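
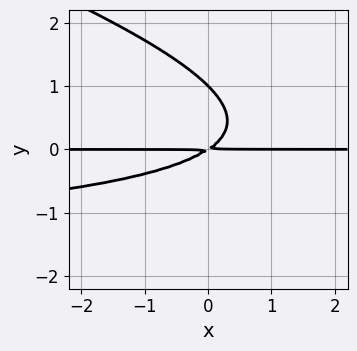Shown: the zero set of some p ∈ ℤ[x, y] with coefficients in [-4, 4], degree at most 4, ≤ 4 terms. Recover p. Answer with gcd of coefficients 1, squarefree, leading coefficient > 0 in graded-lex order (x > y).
x*y^2 + 3*y^3 + 2*x*y - 3*y^2

deg p = 3. No degree-2 curve has this shape.
Checking where it meets the axes: every point of the x-axis in the box is on the curve; one y-axis crossing is at y = 1.
The integer polynomial consistent with all of this is the stated p.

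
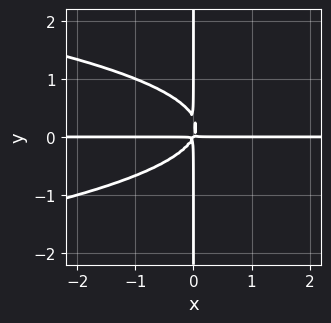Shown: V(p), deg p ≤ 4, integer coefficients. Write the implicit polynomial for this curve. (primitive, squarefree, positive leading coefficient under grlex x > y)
3*x*y^3 + 2*x^2*y - x*y^2

First, deg p = 4.
Next, reading off the gridlines: the visible x-axis segment lies entirely on the curve; every point of the y-axis in the box is on the curve.
Finally, assembling these constraints gives the stated polynomial.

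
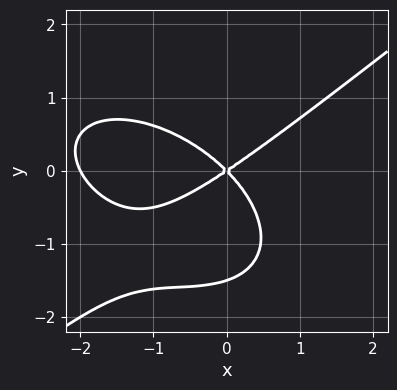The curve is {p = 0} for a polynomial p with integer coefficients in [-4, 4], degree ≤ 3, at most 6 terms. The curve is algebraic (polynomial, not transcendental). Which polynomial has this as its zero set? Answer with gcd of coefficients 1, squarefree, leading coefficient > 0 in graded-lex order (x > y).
x^3 - 2*y^3 + 2*x^2 - x*y - 3*y^2

1. Degree: no degree-2 curve has this shape, so deg p = 3.
2. From the visible intercepts: among the integer gridlines, it crosses the x-axis at x ∈ {-2, 0}; one y-axis crossing is at y = 0.
3. These observations pin down the coefficients.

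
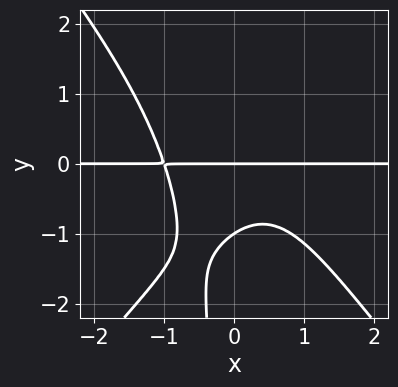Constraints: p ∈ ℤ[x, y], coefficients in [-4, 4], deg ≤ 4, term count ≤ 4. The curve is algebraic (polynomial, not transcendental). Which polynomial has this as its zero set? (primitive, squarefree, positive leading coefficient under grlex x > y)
3*x^3*y - 2*x*y^3 + 3*y^2 + 3*y

(a) deg p = 4. A generic line meets the curve in up to 4 points.
(b) Reading off the gridlines: the visible x-axis segment lies entirely on the curve; among the integer gridlines, it crosses the y-axis at y ∈ {-1, 0}.
(c) These observations pin down the coefficients.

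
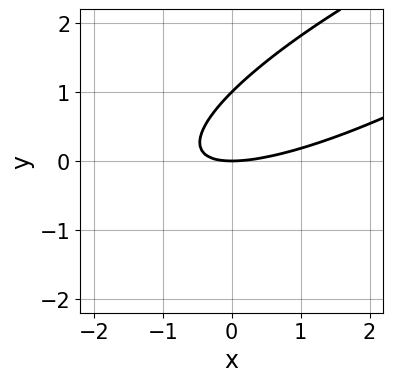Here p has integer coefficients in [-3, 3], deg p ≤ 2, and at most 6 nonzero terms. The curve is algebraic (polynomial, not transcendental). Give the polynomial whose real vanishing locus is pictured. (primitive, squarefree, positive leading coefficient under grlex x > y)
1. Degree: the shape is more complex than any degree-1 curve, so deg p = 2.
2. Reading off the gridlines: it meets the x-axis at x = 0 (among the integer gridlines); the y-axis gridline crossings are at y ∈ {0, 1}.
3. The integer polynomial consistent with all of this is the stated p.

x^2 - 3*x*y + 3*y^2 - 3*y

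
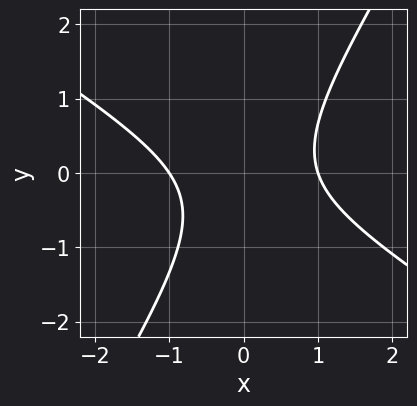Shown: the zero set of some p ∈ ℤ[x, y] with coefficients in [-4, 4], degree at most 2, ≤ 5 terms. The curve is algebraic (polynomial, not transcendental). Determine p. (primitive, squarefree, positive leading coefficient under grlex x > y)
3*x^2 + 3*x*y - 3*y^2 - y - 3

First, deg p = 2.
Then, from the visible intercepts: the curve avoids every integer y-axis point in the box; the x-axis gridline crossings are at x ∈ {-1, 1}.
Finally, these observations pin down the coefficients.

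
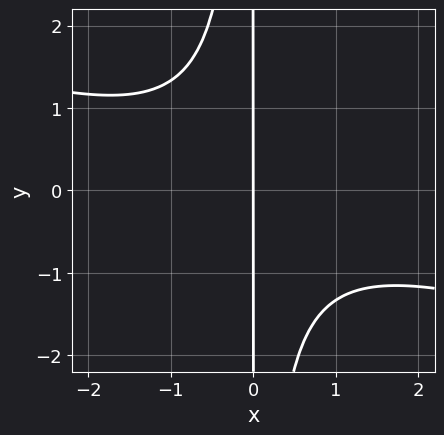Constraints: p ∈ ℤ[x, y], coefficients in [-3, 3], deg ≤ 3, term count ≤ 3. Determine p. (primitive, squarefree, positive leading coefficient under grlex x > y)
x^3 + 3*x^2*y + 3*x

Degree: no degree-2 curve has this shape, so deg p = 3.
From the visible intercepts: the visible y-axis segment lies entirely on the curve; one x-axis crossing is at x = 0.
Assembling these constraints gives the stated polynomial.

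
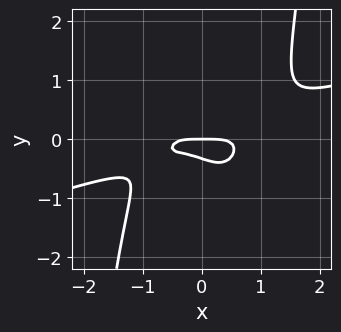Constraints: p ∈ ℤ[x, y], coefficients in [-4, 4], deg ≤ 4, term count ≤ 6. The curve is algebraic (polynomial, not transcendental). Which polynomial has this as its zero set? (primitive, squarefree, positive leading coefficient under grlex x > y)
The degree is 4 — no degree-3 curve has this shape.
Observable constraints: one x-axis crossing is at x = 0; it meets the y-axis at y = 0 (among the integer gridlines).
Together with the visible shape, these determine p as stated.

x^4 - 3*x^3*y + x*y + 3*y^2 + y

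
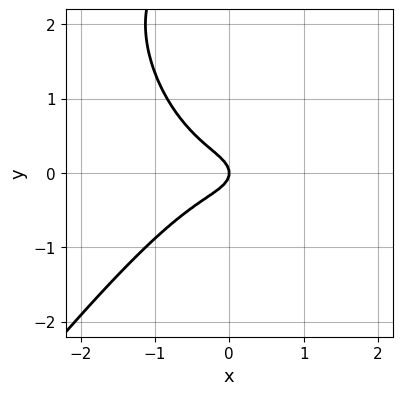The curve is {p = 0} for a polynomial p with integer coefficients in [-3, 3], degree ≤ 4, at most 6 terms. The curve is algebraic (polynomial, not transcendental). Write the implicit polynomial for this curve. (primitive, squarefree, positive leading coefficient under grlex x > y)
2*x^3 - y^3 + 3*y^2 + x

1. The degree is 3 — no degree-2 curve has this shape.
2. From the visible intercepts: it crosses the x-axis at the gridline x = 0; one y-axis crossing is at y = 0.
3. Matching integer coefficients to the picture gives p.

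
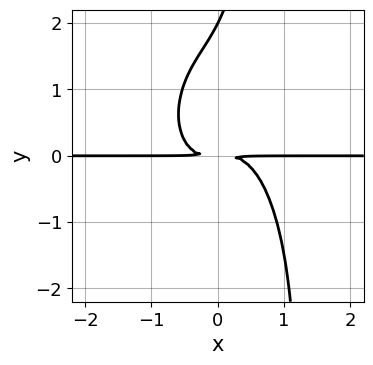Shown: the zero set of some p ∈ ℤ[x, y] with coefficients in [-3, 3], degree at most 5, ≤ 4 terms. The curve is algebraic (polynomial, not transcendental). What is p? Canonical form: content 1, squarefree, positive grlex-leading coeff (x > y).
3*x^3*y + x*y^3 - y^3 + 2*y^2

(a) Degree: the shape is more complex than any degree-3 curve, so deg p = 4.
(b) Checking where it meets the axes: it meets the y-axis at y = 2 (among the integer gridlines); every point of the x-axis in the box is on the curve.
(c) Putting this together gives p.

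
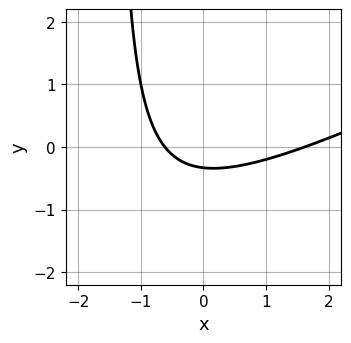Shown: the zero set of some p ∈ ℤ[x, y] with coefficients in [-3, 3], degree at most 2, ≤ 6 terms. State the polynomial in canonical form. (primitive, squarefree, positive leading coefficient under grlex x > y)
(a) The degree is 2 — no degree-1 curve has this shape.
(b) The integer polynomial consistent with all of this is the stated p.

x^2 - 2*x*y - x - 3*y - 1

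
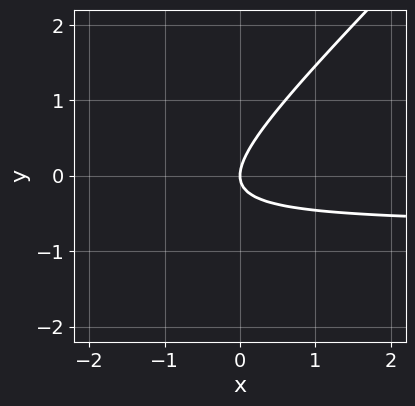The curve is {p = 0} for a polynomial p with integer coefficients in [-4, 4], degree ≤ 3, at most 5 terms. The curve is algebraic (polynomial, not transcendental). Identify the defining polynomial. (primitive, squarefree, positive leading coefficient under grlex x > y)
3*x*y - 3*y^2 + 2*x

(a) deg p = 2.
(b) From the visible intercepts: it meets the y-axis at y = 0 (among the integer gridlines); it crosses the x-axis at the gridline x = 0.
(c) Solving for integer coefficients yields p as stated.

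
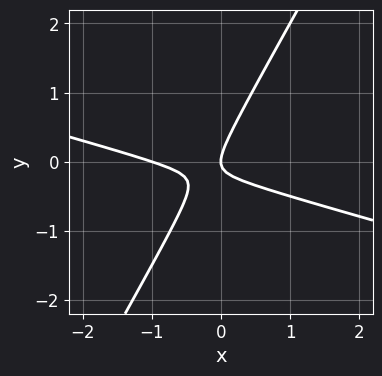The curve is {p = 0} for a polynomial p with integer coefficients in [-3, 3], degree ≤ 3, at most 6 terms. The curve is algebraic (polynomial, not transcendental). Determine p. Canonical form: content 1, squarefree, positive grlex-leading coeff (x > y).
x^2 + 3*x*y - 2*y^2 + x

First, degree: a generic line meets the curve in up to 2 points, so deg p = 2.
Next, checking where it meets the axes: the x-axis gridline crossings are at x ∈ {-1, 0}; it meets the y-axis at y = 0 (among the integer gridlines).
Finally, assembling these constraints gives the stated polynomial.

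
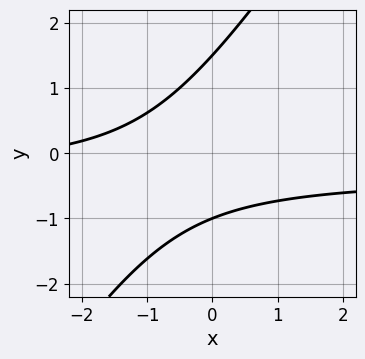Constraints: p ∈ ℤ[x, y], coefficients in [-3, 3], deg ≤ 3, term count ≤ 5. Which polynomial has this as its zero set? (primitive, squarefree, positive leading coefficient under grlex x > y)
1. Degree: the shape is more complex than any degree-1 curve, so deg p = 2.
2. From the axis intercepts and sections: the curve avoids every integer x-axis point in the box; it meets the y-axis at y = -1 (among the integer gridlines).
3. Together with the visible shape, these determine p as stated.

3*x*y - 2*y^2 + x + y + 3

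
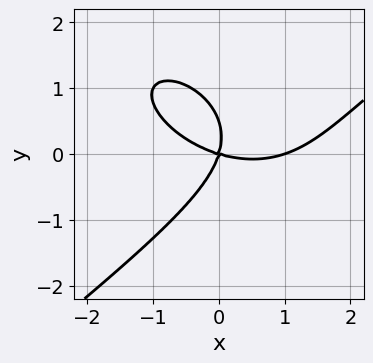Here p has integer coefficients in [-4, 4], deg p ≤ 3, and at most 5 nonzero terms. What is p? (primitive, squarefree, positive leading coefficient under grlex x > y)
x^3 - 2*y^3 - x^2 - 3*x*y + y^2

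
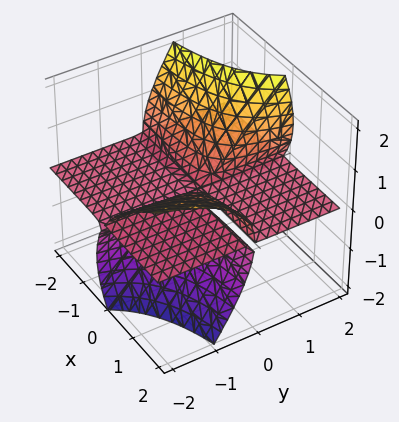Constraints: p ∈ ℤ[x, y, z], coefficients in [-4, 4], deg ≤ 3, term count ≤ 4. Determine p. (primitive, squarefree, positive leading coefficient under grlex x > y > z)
3*x*y*z - 2*y*z^2 + 2*z^3

First, the picture has 2 separate pieces. They look like related sheets of one shape, so recover p as a whole.
Next, degree: no degree-2 surface has this shape, so deg p = 3.
Next, from the axis intercepts and sections: one z-axis crossing is at z = 0; the visible x-axis segment lies entirely on the surface; the visible y-axis segment lies entirely on the surface.
Finally, the integer polynomial consistent with all of this is the stated p.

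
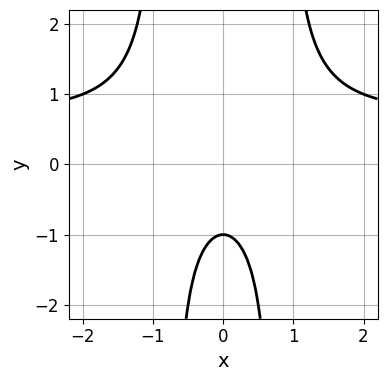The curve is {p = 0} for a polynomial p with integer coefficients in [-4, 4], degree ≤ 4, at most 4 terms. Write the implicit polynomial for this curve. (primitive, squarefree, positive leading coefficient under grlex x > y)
3*x^2*y - 2*x^2 - 2*y - 2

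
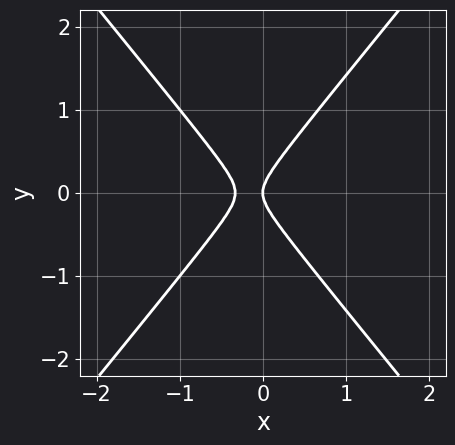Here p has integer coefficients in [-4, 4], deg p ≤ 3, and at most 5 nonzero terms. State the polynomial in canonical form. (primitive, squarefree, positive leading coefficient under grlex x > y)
3*x^2 - 2*y^2 + x

First, the degree is 2 — the shape is more complex than any degree-1 curve.
Next, symmetries: mirror symmetry y ↦ −y ⇒ only even powers of y.
Then, from the axis intercepts and sections: it meets the x-axis at x = 0 (among the integer gridlines); it meets the y-axis at y = 0 (among the integer gridlines).
Finally, together with the visible shape, these determine p as stated.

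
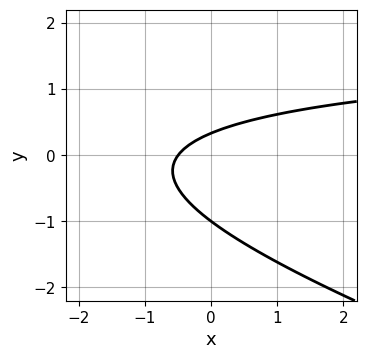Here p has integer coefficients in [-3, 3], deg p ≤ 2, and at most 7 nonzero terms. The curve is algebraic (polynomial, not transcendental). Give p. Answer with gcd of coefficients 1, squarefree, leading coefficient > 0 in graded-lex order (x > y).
x*y + 3*y^2 - 2*x + 2*y - 1

1. The degree is 2 — no degree-1 curve has this shape.
2. Observable constraints: one y-axis crossing is at y = -1.
3. These observations pin down the coefficients.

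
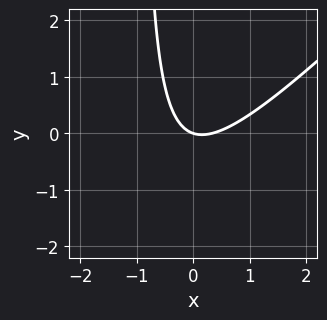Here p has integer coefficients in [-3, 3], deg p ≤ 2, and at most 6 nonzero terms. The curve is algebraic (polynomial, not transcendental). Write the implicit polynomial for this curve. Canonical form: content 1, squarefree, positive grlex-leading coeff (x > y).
deg p = 2. The shape is more complex than any degree-1 curve.
From the axis intercepts and sections: one x-axis crossing is at x = 0; one y-axis crossing is at y = 0.
These observations pin down the coefficients.

3*x^2 - 3*x*y - x - 3*y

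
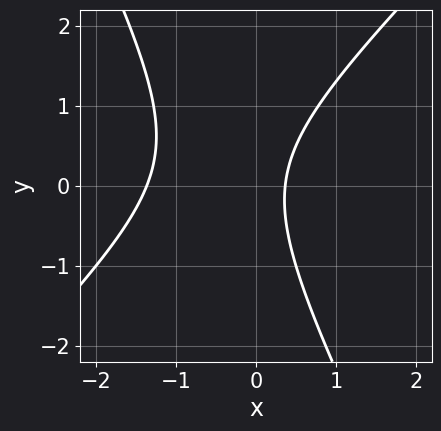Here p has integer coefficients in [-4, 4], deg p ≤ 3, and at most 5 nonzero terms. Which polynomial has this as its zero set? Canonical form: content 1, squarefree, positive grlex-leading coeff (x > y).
deg p = 2.
From the visible intercepts: the curve avoids every integer y-axis point in the box.
These observations pin down the coefficients.

2*x^2 - x*y - y^2 + 2*x - 1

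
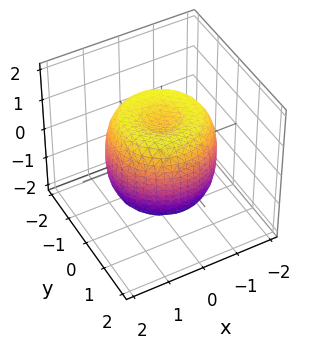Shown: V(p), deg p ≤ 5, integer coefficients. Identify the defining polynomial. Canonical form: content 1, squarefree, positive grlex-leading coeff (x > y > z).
2*x^4 + 4*x^2*y^2 + 2*y^4 - 3*x^2 - 3*y^2 + 2*z^2 - 2

1. The degree is 4 — the shape is more complex than any degree-3 surface.
2. Symmetry: every cross-section ⟂ z is a circle, so x, y appear only via x² + y².
3. Observable constraints: a circular section at z = 0 has radius between 1 and 2; the z-axis gridline crossings are at z ∈ {-1, 1}.
4. Fitting integer coefficients to these (and the overall shape) gives p.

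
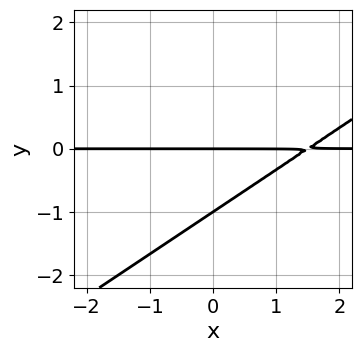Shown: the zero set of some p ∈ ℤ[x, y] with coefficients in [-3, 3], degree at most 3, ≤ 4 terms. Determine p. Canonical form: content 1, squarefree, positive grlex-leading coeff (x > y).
1. deg p = 2. The shape is more complex than any degree-1 curve.
2. Observable constraints: among the integer gridlines, it crosses the y-axis at y ∈ {-1, 0}; the visible x-axis segment lies entirely on the curve.
3. Matching integer coefficients to the picture gives p.

2*x*y - 3*y^2 - 3*y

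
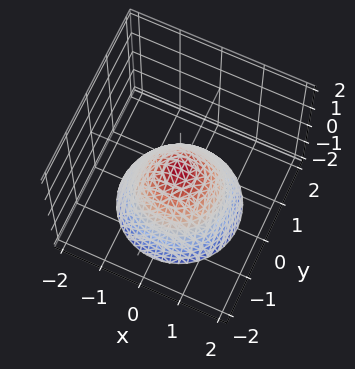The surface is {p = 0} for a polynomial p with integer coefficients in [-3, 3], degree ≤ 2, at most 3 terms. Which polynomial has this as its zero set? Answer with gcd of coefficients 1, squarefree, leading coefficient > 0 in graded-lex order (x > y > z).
(a) deg p = 2. A paraboloid; a quadric.
(b) By symmetry, the z-axis is an axis of rotation, so x and y enter only as x² + y².
(c) Reading off the gridlines: it crosses the z-axis at the gridline z = 0; it meets the y-axis at y = 0 (among the integer gridlines); one x-axis crossing is at x = 0; a circular section at z = -2 has radius between 1 and 2.
(d) Putting this together gives p.

x^2 + y^2 + z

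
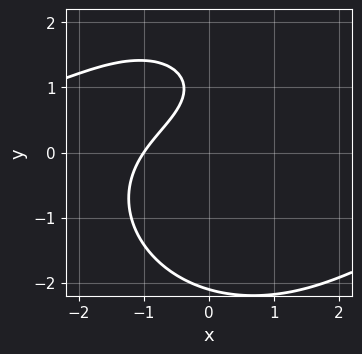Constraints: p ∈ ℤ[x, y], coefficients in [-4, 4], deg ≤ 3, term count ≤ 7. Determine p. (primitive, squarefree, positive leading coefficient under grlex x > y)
x^2*y + y^3 + 3*x - 3*y + 3

(a) The degree is 3 — a generic line meets the curve in up to 3 points.
(b) Against the integer gridlines: it crosses the x-axis at the gridline x = -1; the curve avoids every integer y-axis point in the box.
(c) Fitting integer coefficients to these (and the overall shape) gives p.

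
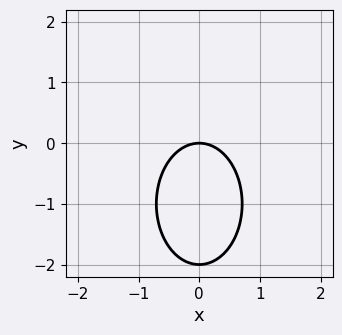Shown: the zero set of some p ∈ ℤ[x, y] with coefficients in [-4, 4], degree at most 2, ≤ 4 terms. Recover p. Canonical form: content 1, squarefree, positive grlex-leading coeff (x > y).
2*x^2 + y^2 + 2*y

1. deg p = 2. No degree-1 curve has this shape.
2. Symmetries: it's symmetric under x → −x, forcing even powers of x.
3. From the axis intercepts and sections: among the integer gridlines, it crosses the y-axis at y ∈ {-2, 0}; it crosses the x-axis at the gridline x = 0.
4. Assembling these constraints gives the stated polynomial.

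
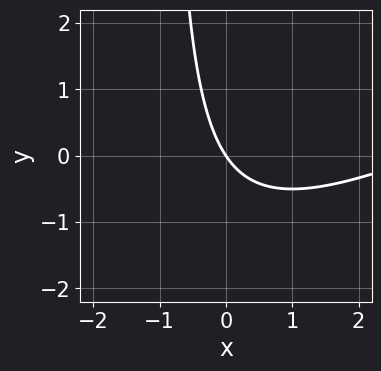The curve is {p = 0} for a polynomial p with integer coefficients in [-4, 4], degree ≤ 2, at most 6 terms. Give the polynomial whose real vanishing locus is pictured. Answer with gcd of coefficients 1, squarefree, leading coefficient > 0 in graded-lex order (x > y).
x^2 - 2*x*y - 3*x - 2*y

deg p = 2. No degree-1 curve has this shape.
Against the integer gridlines: one y-axis crossing is at y = 0; one x-axis crossing is at x = 0.
Putting this together gives p.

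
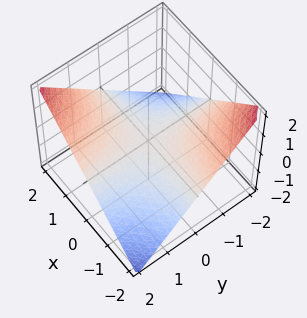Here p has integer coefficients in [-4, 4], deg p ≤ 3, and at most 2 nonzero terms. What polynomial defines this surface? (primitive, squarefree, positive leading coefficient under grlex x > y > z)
First, degree: a hyperbolic paraboloid; a quadric, so deg p = 2.
Then, from the visible intercepts: every point of the x-axis in the box is on the surface; the visible y-axis segment lies entirely on the surface; it crosses the z-axis at the gridline z = 0.
Finally, assembling these constraints gives the stated polynomial.

x*y - 2*z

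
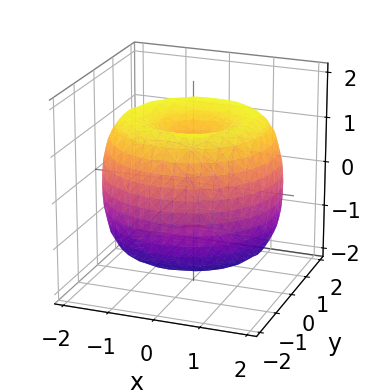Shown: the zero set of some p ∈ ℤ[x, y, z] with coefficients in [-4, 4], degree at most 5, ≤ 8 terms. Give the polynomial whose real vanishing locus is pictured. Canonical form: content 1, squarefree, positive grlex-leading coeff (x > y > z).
The degree is 4 — no degree-3 surface has this shape.
Symmetries: rotational symmetry about the z-axis ⇒ p depends on x, y only through x² + y².
From the visible intercepts: a circular section at z = 1 has radius between 1 and 2; among the integer gridlines, it crosses the z-axis at z ∈ {-1, 1}.
Solving for integer coefficients yields p as stated.

x^4 + 2*x^2*y^2 + y^4 - 3*x^2 - 3*y^2 + 2*z^2 - 2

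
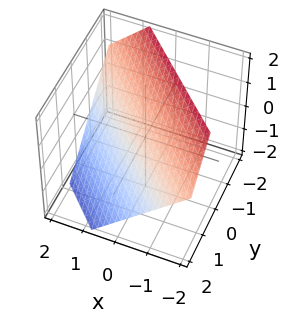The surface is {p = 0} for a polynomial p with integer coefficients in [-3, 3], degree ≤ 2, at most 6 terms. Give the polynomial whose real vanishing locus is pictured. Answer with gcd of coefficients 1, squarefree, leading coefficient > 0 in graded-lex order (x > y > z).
3*x + 3*y + 3*z - 2

First, deg p = 1.
Finally, the integer polynomial consistent with all of this is the stated p.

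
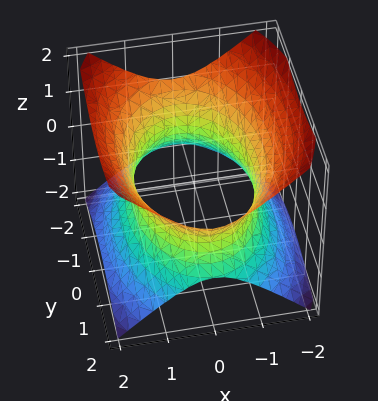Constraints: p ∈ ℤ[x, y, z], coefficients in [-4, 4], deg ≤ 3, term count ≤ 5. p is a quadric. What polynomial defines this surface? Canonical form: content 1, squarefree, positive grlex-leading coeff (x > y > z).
2*x^2 + y^2 - 2*z^2 - 3

(a) Degree: an hourglass — one-sheet hyperboloid; a quadric, so deg p = 2.
(b) Symmetries: the y ↦ −y reflection is a symmetry, so y appears only in even powers; mirror symmetry x ↦ −x ⇒ only even powers of x; mirror symmetry z ↦ −z ⇒ only even powers of z.
(c) From the visible intercepts: it misses every integer gridline on the z-axis.
(d) Matching integer coefficients to the picture gives p.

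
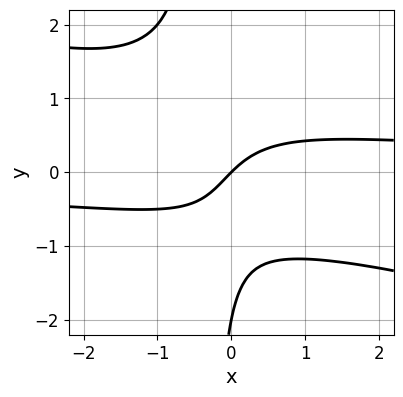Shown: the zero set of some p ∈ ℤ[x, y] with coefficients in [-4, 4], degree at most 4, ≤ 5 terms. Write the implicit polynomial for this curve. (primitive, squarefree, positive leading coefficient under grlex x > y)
1. deg p = 3. A generic line meets the curve in up to 3 points.
2. Checking where it meets the axes: the y-axis gridline crossings are at y ∈ {-2, 0}; it crosses the x-axis at the gridline x = 0.
3. Assembling these constraints gives the stated polynomial.

x^2*y + 3*x*y^2 + y^2 - 2*x + 2*y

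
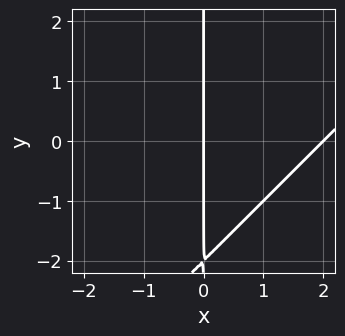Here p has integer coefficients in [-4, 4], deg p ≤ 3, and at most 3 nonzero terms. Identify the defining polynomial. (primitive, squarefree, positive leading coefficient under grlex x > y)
x^2 - x*y - 2*x

Degree: a generic line meets the curve in up to 2 points, so deg p = 2.
Reading off the gridlines: among the integer gridlines, it crosses the x-axis at x ∈ {0, 2}; every point of the y-axis in the box is on the curve.
Solving for integer coefficients yields p as stated.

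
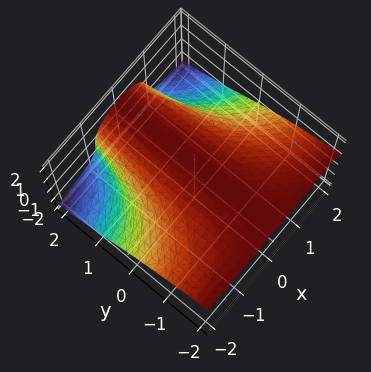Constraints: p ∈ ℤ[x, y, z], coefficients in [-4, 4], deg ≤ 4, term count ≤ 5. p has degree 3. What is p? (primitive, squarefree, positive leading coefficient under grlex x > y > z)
2*x^2*y + 3*x^2*z + 2*z^3 - 2*z - 3

(a) Degree: the shape is more complex than any degree-2 surface, so deg p = 3.
(b) From the axis intercepts and sections: the surface avoids every integer x-axis point in the box; no y-intercept at any integer in the box.
(c) Assembling these constraints gives the stated polynomial.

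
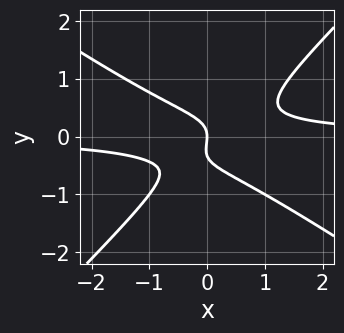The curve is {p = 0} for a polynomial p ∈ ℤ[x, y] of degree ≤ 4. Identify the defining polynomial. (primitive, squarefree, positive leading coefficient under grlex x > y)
1. The degree is 3 — no degree-2 curve has this shape.
2. From the visible intercepts: one x-axis crossing is at x = 0; it crosses the y-axis at the gridline y = 0.
3. These observations pin down the coefficients.

2*x^2*y + x*y^2 - 3*y^3 - y^2 - x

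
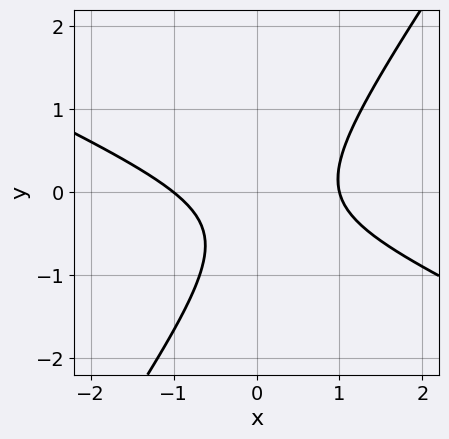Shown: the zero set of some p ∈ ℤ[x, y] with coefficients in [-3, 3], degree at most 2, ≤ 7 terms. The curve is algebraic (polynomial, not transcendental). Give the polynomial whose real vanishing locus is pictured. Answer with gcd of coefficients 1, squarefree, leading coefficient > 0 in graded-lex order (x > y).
First, deg p = 2. The shape is more complex than any degree-1 curve.
Then, reading off the gridlines: no y-intercept at any integer in the box; the x-axis gridline crossings are at x ∈ {-1, 1}.
Finally, together with the visible shape, these determine p as stated.

2*x^2 + 3*x*y - 3*y^2 - 2*y - 2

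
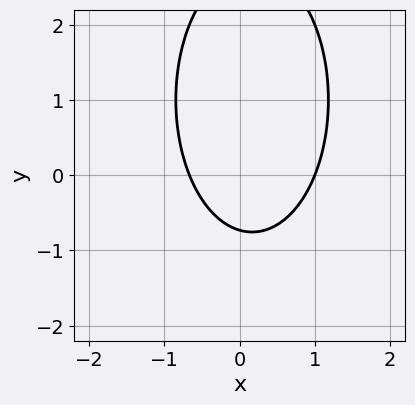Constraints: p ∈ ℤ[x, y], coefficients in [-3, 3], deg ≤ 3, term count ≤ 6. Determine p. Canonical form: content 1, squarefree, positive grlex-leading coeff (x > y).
3*x^2 + y^2 - x - 2*y - 2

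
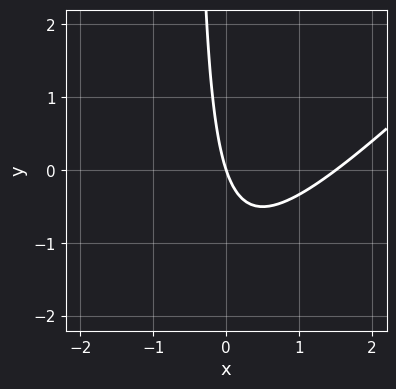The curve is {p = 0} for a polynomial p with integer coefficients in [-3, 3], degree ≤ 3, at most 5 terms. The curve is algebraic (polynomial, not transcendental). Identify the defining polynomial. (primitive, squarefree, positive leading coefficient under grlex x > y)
(a) Degree: the shape is more complex than any degree-1 curve, so deg p = 2.
(b) Checking where it meets the axes: it meets the x-axis at x = 0 (among the integer gridlines); it meets the y-axis at y = 0 (among the integer gridlines).
(c) These observations pin down the coefficients.

2*x^2 - 2*x*y - 3*x - y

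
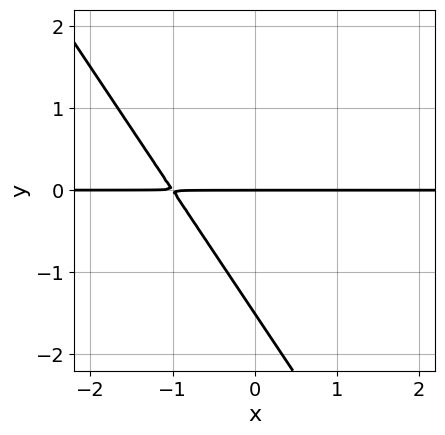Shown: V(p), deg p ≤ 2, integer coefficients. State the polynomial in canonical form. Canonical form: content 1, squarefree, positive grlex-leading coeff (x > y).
3*x*y + 2*y^2 + 3*y

(a) The degree is 2 — no degree-1 curve has this shape.
(b) Reading off the gridlines: one y-axis crossing is at y = 0; every point of the x-axis in the box is on the curve.
(c) Matching integer coefficients to the picture gives p.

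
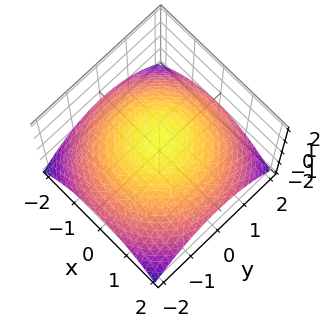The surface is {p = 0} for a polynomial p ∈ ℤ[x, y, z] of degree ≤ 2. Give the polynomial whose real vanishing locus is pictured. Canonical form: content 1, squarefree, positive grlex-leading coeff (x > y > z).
(a) The degree is 2 — no degree-1 surface has this shape.
(b) By symmetry, every cross-section ⟂ z is a circle, so x, y appear only via x² + y².
(c) Checking where it meets the axes: a circular section at z = 0 has radius between 1 and 2; one z-axis crossing is at z = 1.
(d) Assembling these constraints gives the stated polynomial.

x^2 + y^2 + 3*z - 3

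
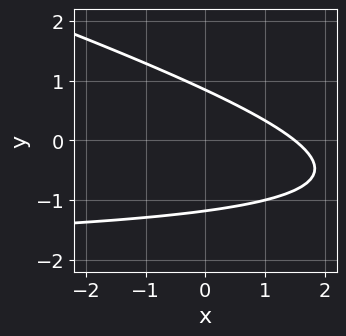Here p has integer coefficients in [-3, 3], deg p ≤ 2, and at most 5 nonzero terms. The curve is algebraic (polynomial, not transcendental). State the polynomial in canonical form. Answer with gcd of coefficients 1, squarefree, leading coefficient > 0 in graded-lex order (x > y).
x*y + 3*y^2 + 2*x + y - 3

The degree is 2 — the shape is more complex than any degree-1 curve.
The integer polynomial consistent with all of this is the stated p.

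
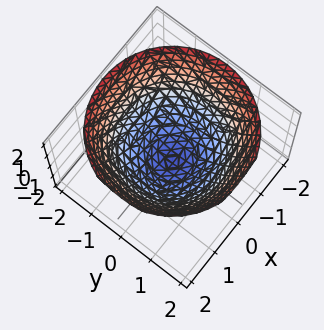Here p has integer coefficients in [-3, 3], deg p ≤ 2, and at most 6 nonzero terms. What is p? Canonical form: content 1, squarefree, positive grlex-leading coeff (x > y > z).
First, deg p = 2. The shape is more complex than any degree-1 surface.
Then, symmetry: every cross-section ⟂ z is a circle, so x, y appear only via x² + y².
Then, checking where it meets the axes: a circular section at z = 0 has radius between 1 and 2; one z-axis crossing is at z = -1.
Finally, solving for integer coefficients yields p as stated.

2*x^2 + 2*y^2 - 3*z - 3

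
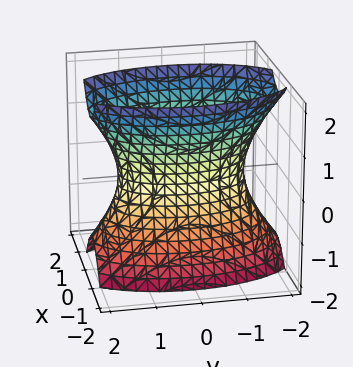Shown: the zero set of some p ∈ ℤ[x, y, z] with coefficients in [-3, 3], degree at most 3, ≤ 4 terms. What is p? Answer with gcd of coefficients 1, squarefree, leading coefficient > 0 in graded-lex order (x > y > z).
3*x^2 + y^2 - z^2 - 2

First, degree: one connected sheet with a waist; a quadric, so deg p = 2.
Then, symmetries: the x ↦ −x reflection is a symmetry, so x appears only in even powers; the z ↦ −z reflection is a symmetry, so z appears only in even powers; it's symmetric under y → −y, forcing even powers of y.
Then, from the axis intercepts and sections: the surface avoids every integer z-axis point in the box.
Finally, matching integer coefficients to the picture gives p.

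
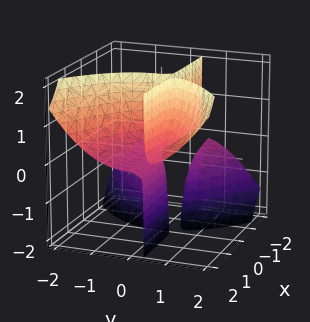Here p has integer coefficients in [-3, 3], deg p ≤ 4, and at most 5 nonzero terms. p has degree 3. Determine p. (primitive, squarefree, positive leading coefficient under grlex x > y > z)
First, the picture has 3 separate pieces.
Next, deg p = 3.
Then, from the axis intercepts and sections: it crosses the y-axis at the gridline y = 0; the visible z-axis segment lies entirely on the surface; the visible x-axis segment lies entirely on the surface.
Finally, the integer polynomial consistent with all of this is the stated p.

3*x*y*z - 2*y^3 - x*z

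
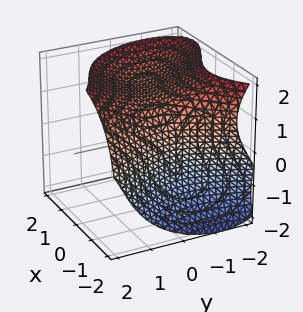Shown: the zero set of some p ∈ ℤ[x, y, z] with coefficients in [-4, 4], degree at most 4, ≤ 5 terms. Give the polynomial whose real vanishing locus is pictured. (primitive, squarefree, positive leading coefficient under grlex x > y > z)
x^3 + x*y*z - z^3 + 2*y^2 + 3

(a) Degree: a generic line meets the surface in up to 3 points, so deg p = 3.
(b) Reading off the gridlines: no y-intercept at any integer in the box.
(c) Assembling these constraints gives the stated polynomial.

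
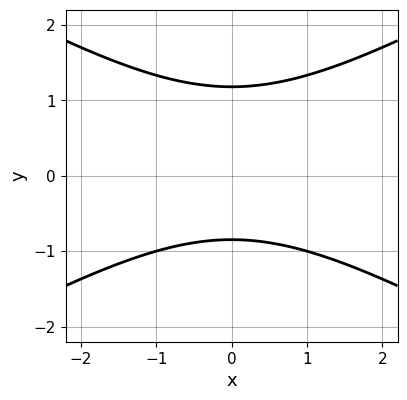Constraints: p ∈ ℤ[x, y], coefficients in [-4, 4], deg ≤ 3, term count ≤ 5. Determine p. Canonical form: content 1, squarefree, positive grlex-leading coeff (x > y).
x^2 - 3*y^2 + y + 3

(a) The degree is 2 — no degree-1 curve has this shape.
(b) Symmetries: it's symmetric under x → −x, forcing even powers of x.
(c) Observable constraints: it misses every integer gridline on the x-axis.
(d) Assembling these constraints gives the stated polynomial.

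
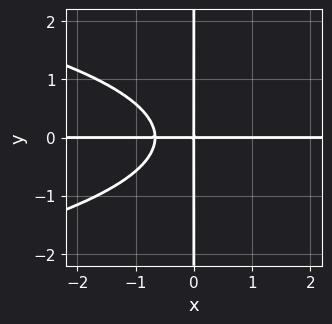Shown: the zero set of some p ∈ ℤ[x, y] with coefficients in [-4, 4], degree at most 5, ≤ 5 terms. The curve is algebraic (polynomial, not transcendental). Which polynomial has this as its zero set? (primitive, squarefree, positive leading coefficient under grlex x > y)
3*x*y^3 + 3*x^2*y + 2*x*y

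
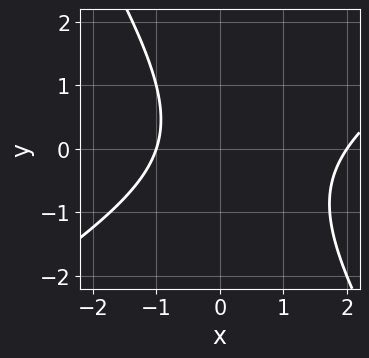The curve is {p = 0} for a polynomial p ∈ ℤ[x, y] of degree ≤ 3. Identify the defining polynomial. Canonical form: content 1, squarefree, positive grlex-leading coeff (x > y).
1. Degree: a generic line meets the curve in up to 2 points, so deg p = 2.
2. Against the integer gridlines: the x-axis gridline crossings are at x ∈ {-1, 2}; no y-intercept at any integer in the box.
3. Solving for integer coefficients yields p as stated.

x^2 - x*y - y^2 - x - 2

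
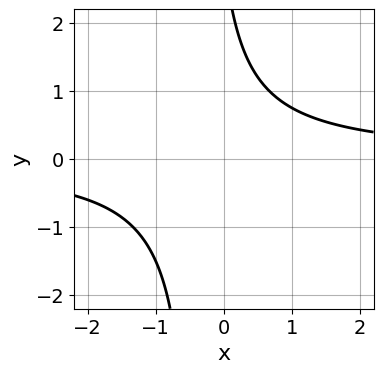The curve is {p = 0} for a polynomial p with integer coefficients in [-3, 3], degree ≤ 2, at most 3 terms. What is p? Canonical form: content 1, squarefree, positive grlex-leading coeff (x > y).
(a) Degree: a generic line meets the curve in up to 2 points, so deg p = 2.
(b) Observable constraints: it misses every integer gridline on the x-axis; the curve avoids every integer y-axis point in the box.
(c) Together with the visible shape, these determine p as stated.

3*x*y + y - 3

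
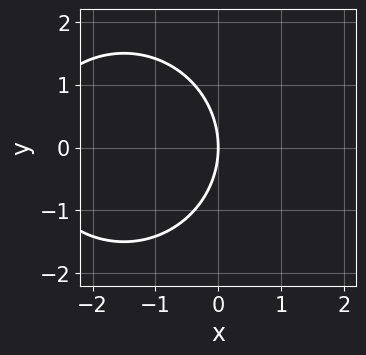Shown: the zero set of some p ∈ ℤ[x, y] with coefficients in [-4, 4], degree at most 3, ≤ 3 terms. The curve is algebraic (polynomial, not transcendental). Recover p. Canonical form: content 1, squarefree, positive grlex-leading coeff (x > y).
x^2 + y^2 + 3*x

(a) The degree is 2 — the shape is more complex than any degree-1 curve.
(b) Symmetries: mirror symmetry y ↦ −y ⇒ only even powers of y.
(c) Observable constraints: it meets the x-axis at x = 0 (among the integer gridlines); it crosses the y-axis at the gridline y = 0.
(d) Putting this together gives p.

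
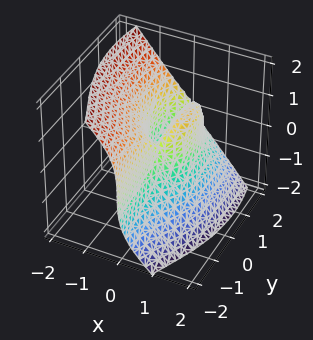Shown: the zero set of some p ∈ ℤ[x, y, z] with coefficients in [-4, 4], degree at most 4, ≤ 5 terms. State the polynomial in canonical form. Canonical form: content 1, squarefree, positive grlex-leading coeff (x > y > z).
2*x^3 + x*y^2 + z^3 - 2*x*y

(a) The degree is 3 — a generic line meets the surface in up to 3 points.
(b) Checking where it meets the axes: one x-axis crossing is at x = 0; one z-axis crossing is at z = 0; the visible y-axis segment lies entirely on the surface.
(c) Putting this together gives p.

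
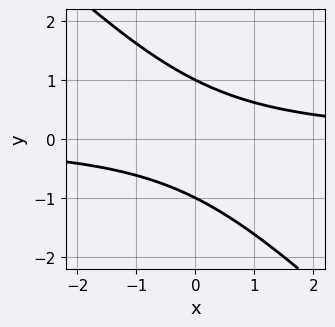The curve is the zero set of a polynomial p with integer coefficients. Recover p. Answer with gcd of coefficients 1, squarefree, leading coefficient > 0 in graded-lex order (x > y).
x*y + y^2 - 1

The degree is 2 — the shape is more complex than any degree-1 curve.
Against the integer gridlines: the curve avoids every integer x-axis point in the box; the y-axis gridline crossings are at y ∈ {-1, 1}.
The integer polynomial consistent with all of this is the stated p.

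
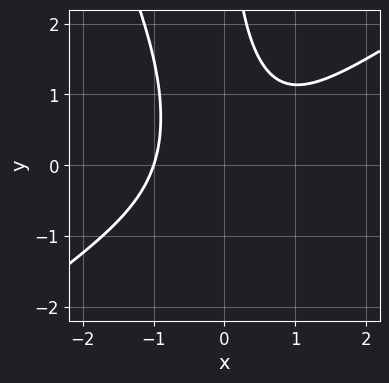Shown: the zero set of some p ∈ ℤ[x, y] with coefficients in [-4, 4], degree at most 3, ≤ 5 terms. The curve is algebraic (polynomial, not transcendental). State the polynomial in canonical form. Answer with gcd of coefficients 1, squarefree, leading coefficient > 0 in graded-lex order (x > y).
3*x^3 - 3*x^2*y - 2*x*y^2 + 3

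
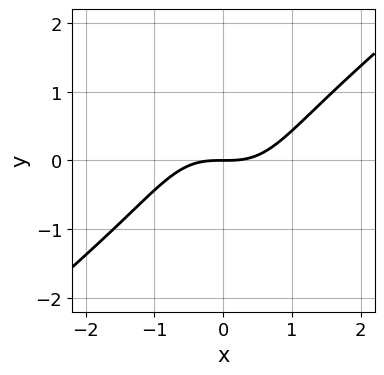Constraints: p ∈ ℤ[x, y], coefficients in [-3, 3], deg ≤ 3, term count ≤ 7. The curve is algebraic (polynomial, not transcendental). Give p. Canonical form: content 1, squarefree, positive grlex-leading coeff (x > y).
2*x^3 - x^2*y - x*y^2 - y^3 - 3*y

(a) The degree is 3 — a generic line meets the curve in up to 3 points.
(b) Checking where it meets the axes: it crosses the y-axis at the gridline y = 0; it meets the x-axis at x = 0 (among the integer gridlines).
(c) Solving for integer coefficients yields p as stated.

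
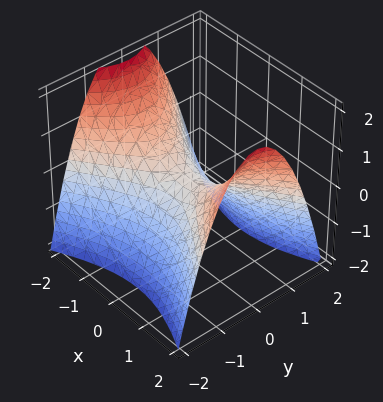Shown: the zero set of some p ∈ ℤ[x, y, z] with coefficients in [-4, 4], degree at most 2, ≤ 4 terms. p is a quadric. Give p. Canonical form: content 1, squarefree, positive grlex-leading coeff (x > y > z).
(a) deg p = 2.
(b) Symmetries: mirror symmetry y ↦ −y ⇒ only even powers of y; the x ↦ −x reflection is a symmetry, so x appears only in even powers.
(c) Reading off the gridlines: it meets the y-axis at y = 0 (among the integer gridlines); one x-axis crossing is at x = 0.
(d) These observations pin down the coefficients.

x^2 - 2*y^2 - 2*z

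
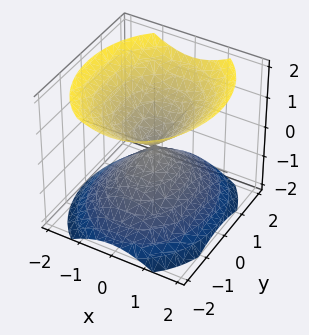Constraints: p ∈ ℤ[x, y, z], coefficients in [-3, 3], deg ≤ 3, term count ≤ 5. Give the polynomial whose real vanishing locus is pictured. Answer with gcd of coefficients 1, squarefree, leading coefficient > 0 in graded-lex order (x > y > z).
1. There are 2 components. They look like related sheets of one shape, so recover p as a whole.
2. Degree: two nappes meeting at a single point; a quadric, so deg p = 2.
3. Symmetries: it's symmetric under z → −z, forcing even powers of z; the y ↦ −y reflection is a symmetry, so y appears only in even powers; the x ↦ −x reflection is a symmetry, so x appears only in even powers.
4. Observable constraints: it meets the x-axis at x = 0 (among the integer gridlines); it crosses the y-axis at the gridline y = 0; it meets the z-axis at z = 0 (among the integer gridlines).
5. Fitting integer coefficients to these (and the overall shape) gives p.

3*x^2 + 2*y^2 - 3*z^2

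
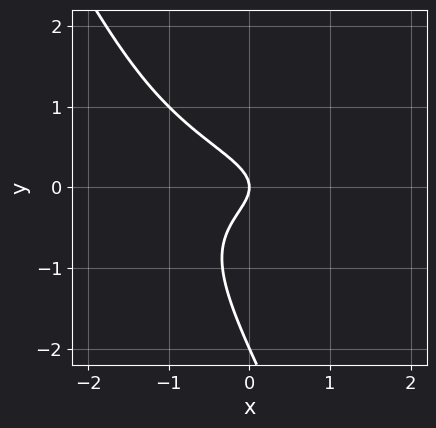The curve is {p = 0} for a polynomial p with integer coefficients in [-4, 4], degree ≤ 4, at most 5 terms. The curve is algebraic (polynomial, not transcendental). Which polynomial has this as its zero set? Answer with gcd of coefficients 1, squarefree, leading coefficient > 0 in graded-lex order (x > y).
First, degree: no degree-2 curve has this shape, so deg p = 3.
Then, from the visible intercepts: one x-axis crossing is at x = 0; the y-axis gridline crossings are at y ∈ {-2, 0}.
Finally, assembling these constraints gives the stated polynomial.

2*x*y^2 + y^3 + 2*y^2 + x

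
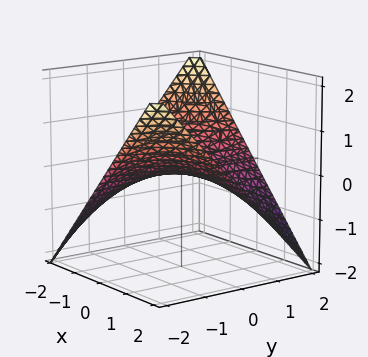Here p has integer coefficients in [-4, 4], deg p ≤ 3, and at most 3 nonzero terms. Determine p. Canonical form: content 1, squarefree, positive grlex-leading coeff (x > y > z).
x*y + 2*z

Degree: a hyperbolic paraboloid; a quadric, so deg p = 2.
Checking where it meets the axes: the visible x-axis segment lies entirely on the surface; the visible y-axis segment lies entirely on the surface; it meets the z-axis at z = 0 (among the integer gridlines).
Together with the visible shape, these determine p as stated.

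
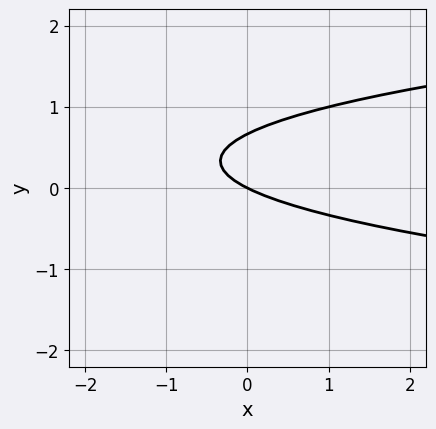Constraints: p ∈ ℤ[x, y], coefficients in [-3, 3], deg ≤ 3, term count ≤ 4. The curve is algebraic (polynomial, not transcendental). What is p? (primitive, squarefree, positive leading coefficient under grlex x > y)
1. Degree: the shape is more complex than any degree-1 curve, so deg p = 2.
2. From the visible intercepts: it meets the y-axis at y = 0 (among the integer gridlines); it meets the x-axis at x = 0 (among the integer gridlines).
3. Matching integer coefficients to the picture gives p.

3*y^2 - x - 2*y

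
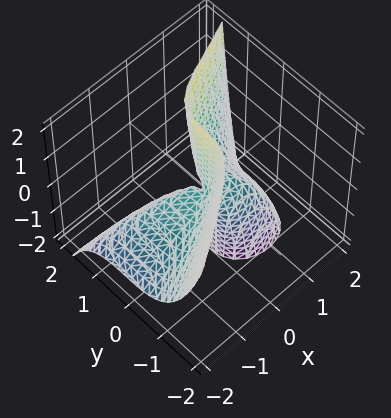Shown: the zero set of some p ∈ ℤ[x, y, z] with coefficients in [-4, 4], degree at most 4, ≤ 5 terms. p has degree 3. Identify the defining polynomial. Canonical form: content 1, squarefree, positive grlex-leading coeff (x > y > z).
x^3 - x^2*z - 3*y^3 + 3*x*z

First, deg p = 3.
Then, from the axis intercepts and sections: it crosses the y-axis at the gridline y = 0; it meets the x-axis at x = 0 (among the integer gridlines); the visible z-axis segment lies entirely on the surface.
Finally, together with the visible shape, these determine p as stated.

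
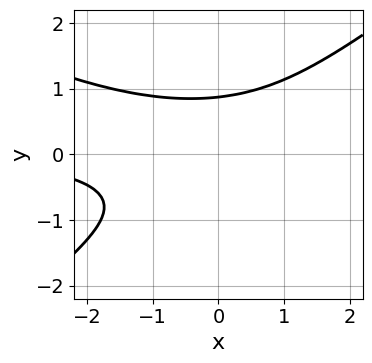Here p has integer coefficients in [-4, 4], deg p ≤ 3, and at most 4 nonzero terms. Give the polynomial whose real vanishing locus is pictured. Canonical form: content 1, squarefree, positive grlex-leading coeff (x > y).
(a) The degree is 3 — a generic line meets the curve in up to 3 points.
(b) Reading off the gridlines: no x-intercept at any integer in the box.
(c) Putting this together gives p.

x^2*y + x*y^2 - 3*y^3 + 2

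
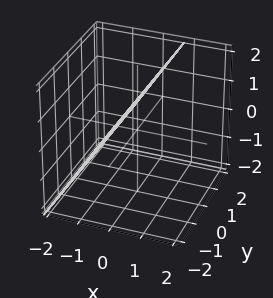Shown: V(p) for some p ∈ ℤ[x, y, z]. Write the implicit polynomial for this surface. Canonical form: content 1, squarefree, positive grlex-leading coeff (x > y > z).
3*x - 2*z + 2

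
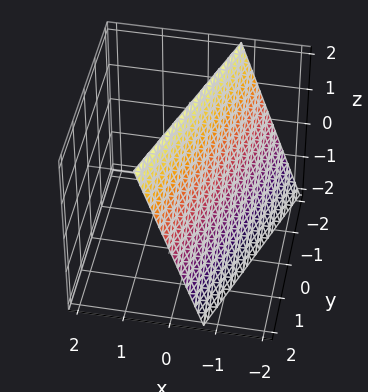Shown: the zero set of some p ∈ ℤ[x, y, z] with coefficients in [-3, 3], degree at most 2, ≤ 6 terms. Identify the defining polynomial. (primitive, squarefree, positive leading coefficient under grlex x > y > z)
(a) Degree: every cross-section is a straight line — this is a plane, so deg p = 1.
(b) Against the integer gridlines: it crosses the y-axis at the gridline y = 2; one z-axis crossing is at z = 2.
(c) The integer polynomial consistent with all of this is the stated p.

3*x - y - z + 2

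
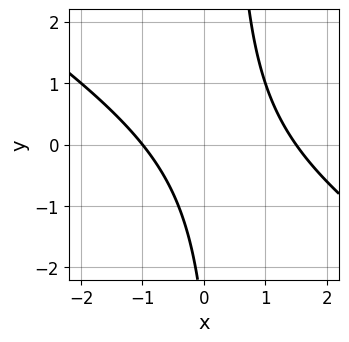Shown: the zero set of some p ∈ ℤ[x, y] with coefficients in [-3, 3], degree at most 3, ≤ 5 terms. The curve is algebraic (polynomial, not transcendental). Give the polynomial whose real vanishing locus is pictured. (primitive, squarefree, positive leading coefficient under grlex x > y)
1. The degree is 2 — the shape is more complex than any degree-1 curve.
2. From the axis intercepts and sections: no y-intercept at any integer in the box; it meets the x-axis at x = -1 (among the integer gridlines).
3. Assembling these constraints gives the stated polynomial.

2*x^2 + 3*x*y - x - y - 3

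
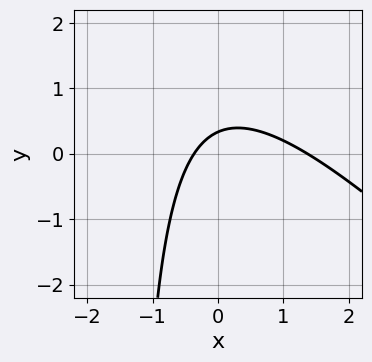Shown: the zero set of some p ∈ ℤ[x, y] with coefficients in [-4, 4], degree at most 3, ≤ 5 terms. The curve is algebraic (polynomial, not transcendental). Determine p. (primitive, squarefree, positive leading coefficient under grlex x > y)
2*x^2 + 2*x*y - 2*x + 3*y - 1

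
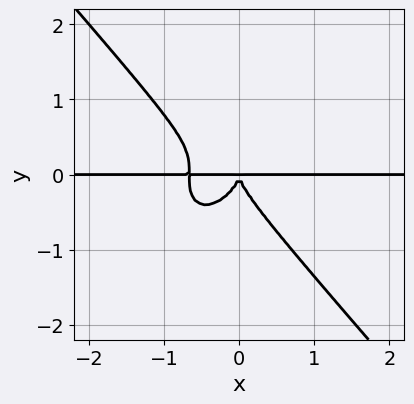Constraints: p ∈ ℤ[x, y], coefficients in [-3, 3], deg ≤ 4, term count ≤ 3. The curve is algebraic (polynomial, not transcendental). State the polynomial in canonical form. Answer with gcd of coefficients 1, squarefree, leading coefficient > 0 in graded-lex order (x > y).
1. The degree is 4 — a generic line meets the curve in up to 4 points.
2. Against the integer gridlines: every point of the x-axis in the box is on the curve.
3. Assembling these constraints gives the stated polynomial.

3*x^3*y + 2*y^4 + 2*x^2*y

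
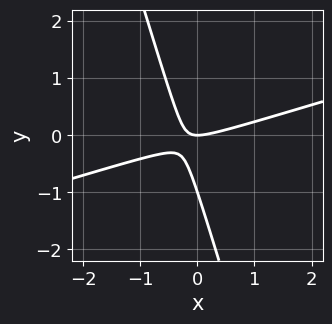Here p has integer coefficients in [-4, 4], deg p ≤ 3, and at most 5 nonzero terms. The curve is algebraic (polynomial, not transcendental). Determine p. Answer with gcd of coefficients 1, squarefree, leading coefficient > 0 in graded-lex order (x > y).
1. The degree is 2 — no degree-1 curve has this shape.
2. Observable constraints: among the integer gridlines, it crosses the y-axis at y ∈ {-1, 0}; it meets the x-axis at x = 0 (among the integer gridlines).
3. These observations pin down the coefficients.

x^2 - 3*x*y - y^2 - y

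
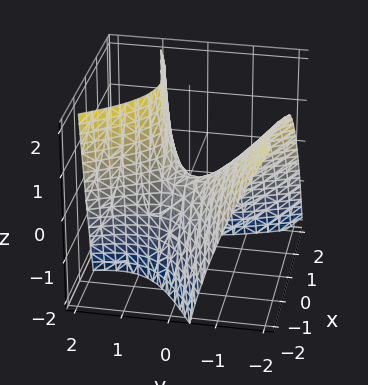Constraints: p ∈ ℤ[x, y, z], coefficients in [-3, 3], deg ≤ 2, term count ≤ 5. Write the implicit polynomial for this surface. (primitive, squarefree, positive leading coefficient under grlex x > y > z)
2*x^2 - 3*x*y - 2*y^2 - 2*y*z + 2*z

1. Degree: no degree-1 surface has this shape, so deg p = 2.
2. Observable constraints: it crosses the y-axis at the gridline y = 0; it meets the z-axis at z = 0 (among the integer gridlines).
3. Together with the visible shape, these determine p as stated.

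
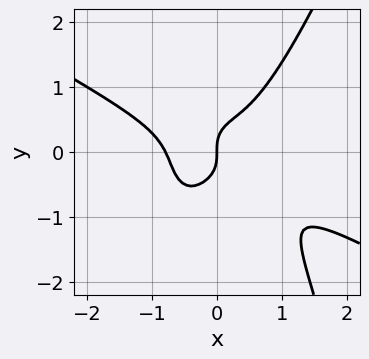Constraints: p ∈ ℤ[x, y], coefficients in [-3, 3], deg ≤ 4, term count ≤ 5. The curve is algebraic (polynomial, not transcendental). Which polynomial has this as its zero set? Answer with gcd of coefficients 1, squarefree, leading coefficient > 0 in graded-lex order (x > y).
2*x^4 + 3*x^3*y - x^2*y^2 - 2*y^3 + x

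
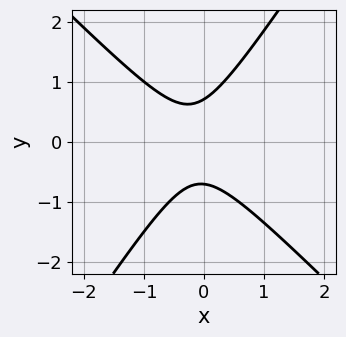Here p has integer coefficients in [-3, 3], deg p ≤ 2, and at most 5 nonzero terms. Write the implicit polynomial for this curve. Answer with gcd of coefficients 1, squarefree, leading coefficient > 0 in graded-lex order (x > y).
1. The degree is 2 — no degree-1 curve has this shape.
2. From the axis intercepts and sections: the curve avoids every integer x-axis point in the box.
3. Putting this together gives p.

3*x^2 + x*y - 2*y^2 + x + 1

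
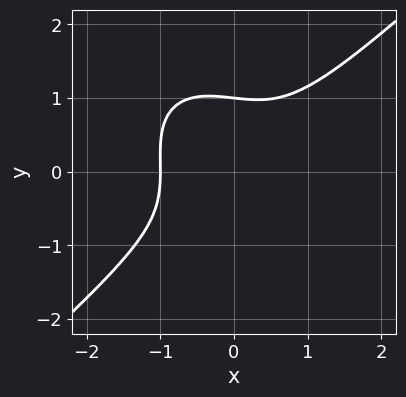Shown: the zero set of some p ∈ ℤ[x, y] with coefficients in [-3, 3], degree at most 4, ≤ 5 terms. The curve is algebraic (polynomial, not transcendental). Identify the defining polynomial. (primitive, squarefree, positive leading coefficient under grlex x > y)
3*x^3 - x*y^2 - 3*y^3 + 3

(a) The degree is 3 — the shape is more complex than any degree-2 curve.
(b) Reading off the gridlines: it meets the y-axis at y = 1 (among the integer gridlines); it meets the x-axis at x = -1 (among the integer gridlines).
(c) Together with the visible shape, these determine p as stated.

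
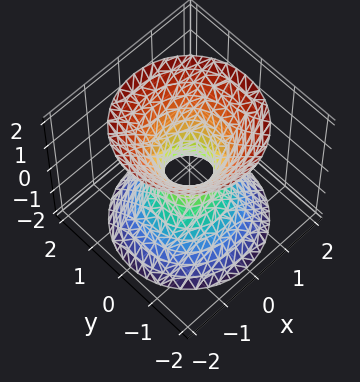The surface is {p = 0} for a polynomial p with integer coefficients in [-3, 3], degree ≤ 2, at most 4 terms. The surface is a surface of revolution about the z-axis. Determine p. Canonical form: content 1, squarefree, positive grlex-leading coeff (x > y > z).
3*x^2 + 3*y^2 - 2*z^2 - 1

(a) deg p = 2.
(b) Symmetries: the surface is invariant under rotation about z: p = q(x² + y², z).
(c) Observable constraints: no z-intercept at any integer in the box; a circular section at z = 2 has radius between 1 and 2.
(d) These observations pin down the coefficients.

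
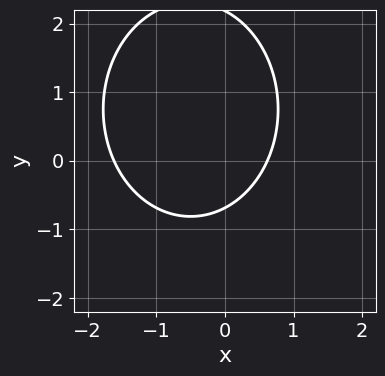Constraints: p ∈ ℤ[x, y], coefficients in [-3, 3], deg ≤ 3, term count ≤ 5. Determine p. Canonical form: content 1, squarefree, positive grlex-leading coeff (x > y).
3*x^2 + 2*y^2 + 3*x - 3*y - 3

First, the degree is 2 — no degree-1 curve has this shape.
Finally, matching integer coefficients to the picture gives p.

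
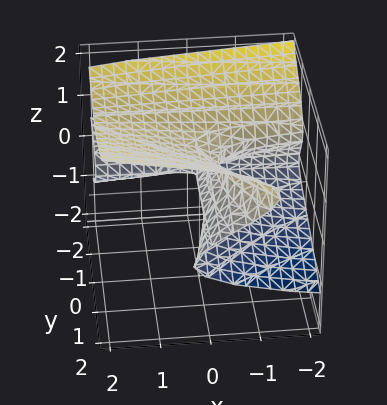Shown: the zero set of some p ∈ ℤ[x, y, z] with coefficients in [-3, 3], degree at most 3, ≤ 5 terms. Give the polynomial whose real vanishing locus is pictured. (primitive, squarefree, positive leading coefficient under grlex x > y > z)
1. deg p = 3. A generic line meets the surface in up to 3 points.
2. Against the integer gridlines: one x-axis crossing is at x = 0; every point of the y-axis in the box is on the surface; among the integer gridlines, it crosses the z-axis at z ∈ {0, 1}.
3. Together with the visible shape, these determine p as stated.

y^2*z - 3*z^3 + x*y + 3*z^2 + x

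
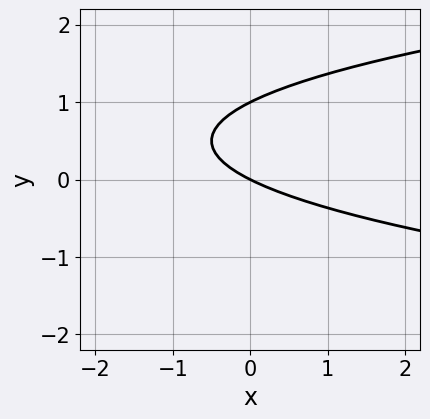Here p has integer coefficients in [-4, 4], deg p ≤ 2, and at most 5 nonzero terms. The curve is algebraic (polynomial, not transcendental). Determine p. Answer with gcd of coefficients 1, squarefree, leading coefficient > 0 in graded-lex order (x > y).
First, degree: a generic line meets the curve in up to 2 points, so deg p = 2.
Next, checking where it meets the axes: among the integer gridlines, it crosses the y-axis at y ∈ {0, 1}; one x-axis crossing is at x = 0.
Finally, solving for integer coefficients yields p as stated.

2*y^2 - x - 2*y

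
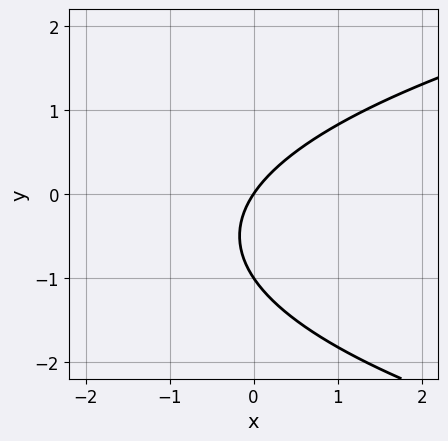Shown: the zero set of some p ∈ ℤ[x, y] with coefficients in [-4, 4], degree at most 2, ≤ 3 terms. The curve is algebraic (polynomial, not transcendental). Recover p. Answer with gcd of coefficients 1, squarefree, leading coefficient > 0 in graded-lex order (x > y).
Degree: a generic line meets the curve in up to 2 points, so deg p = 2.
Observable constraints: among the integer gridlines, it crosses the y-axis at y ∈ {-1, 0}; it crosses the x-axis at the gridline x = 0.
Assembling these constraints gives the stated polynomial.

2*y^2 - 3*x + 2*y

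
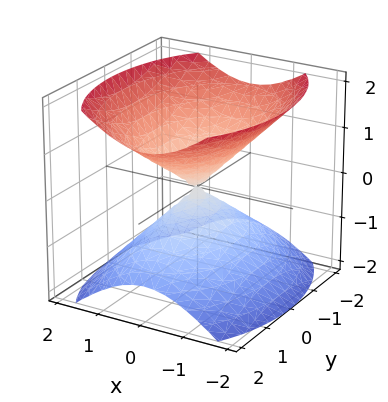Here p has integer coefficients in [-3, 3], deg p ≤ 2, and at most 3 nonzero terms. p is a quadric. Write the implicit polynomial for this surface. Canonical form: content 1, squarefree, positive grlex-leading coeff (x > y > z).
2*x^2 + y^2 - 2*z^2

I count 2 distinct pieces.
Degree: two nappes meeting at a single point; a quadric, so deg p = 2.
Symmetries: the y ↦ −y reflection is a symmetry, so y appears only in even powers; mirror symmetry x ↦ −x ⇒ only even powers of x; mirror symmetry z ↦ −z ⇒ only even powers of z.
Observable constraints: one x-axis crossing is at x = 0; one z-axis crossing is at z = 0; one y-axis crossing is at y = 0.
Putting this together gives p.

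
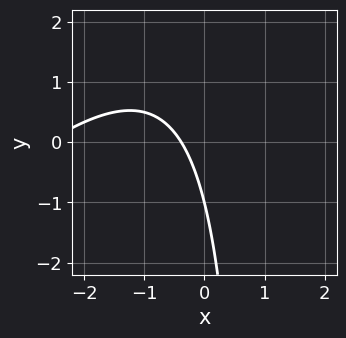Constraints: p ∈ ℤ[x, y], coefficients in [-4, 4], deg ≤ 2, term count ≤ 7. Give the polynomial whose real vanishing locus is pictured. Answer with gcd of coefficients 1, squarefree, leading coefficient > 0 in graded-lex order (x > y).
1. Degree: a generic line meets the curve in up to 2 points, so deg p = 2.
2. Reading off the gridlines: one y-axis crossing is at y = -1.
3. These observations pin down the coefficients.

x^2 - x*y + 3*x + y + 1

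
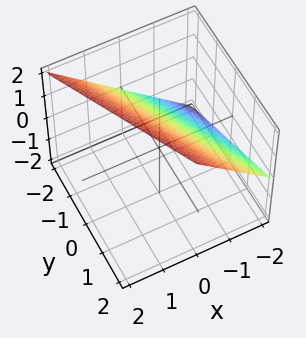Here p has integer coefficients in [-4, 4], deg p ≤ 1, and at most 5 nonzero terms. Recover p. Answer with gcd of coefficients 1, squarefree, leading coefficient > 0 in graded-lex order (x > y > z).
2*x + y - 2*z + 2

deg p = 1.
Checking where it meets the axes: it meets the y-axis at y = -2 (among the integer gridlines); one z-axis crossing is at z = 1; it crosses the x-axis at the gridline x = -1.
Fitting integer coefficients to these (and the overall shape) gives p.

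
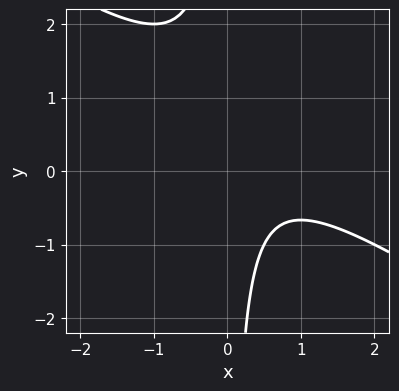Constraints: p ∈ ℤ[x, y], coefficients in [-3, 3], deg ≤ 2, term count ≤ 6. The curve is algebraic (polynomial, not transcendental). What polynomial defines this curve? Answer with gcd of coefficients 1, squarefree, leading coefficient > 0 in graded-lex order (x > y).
2*x^2 + 3*x*y - 2*x + 2

1. Degree: a generic line meets the curve in up to 2 points, so deg p = 2.
2. Against the integer gridlines: the curve avoids every integer y-axis point in the box; the curve avoids every integer x-axis point in the box.
3. Together with the visible shape, these determine p as stated.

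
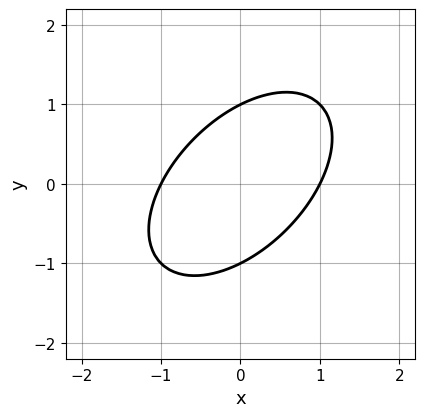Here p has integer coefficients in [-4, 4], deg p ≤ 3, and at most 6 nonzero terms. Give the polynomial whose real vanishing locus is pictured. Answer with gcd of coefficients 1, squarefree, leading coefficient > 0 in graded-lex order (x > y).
x^2 - x*y + y^2 - 1

Degree: no degree-1 curve has this shape, so deg p = 2.
Against the integer gridlines: among the integer gridlines, it crosses the x-axis at x ∈ {-1, 1}; among the integer gridlines, it crosses the y-axis at y ∈ {-1, 1}.
Putting this together gives p.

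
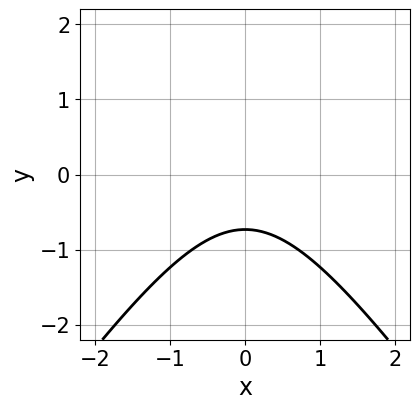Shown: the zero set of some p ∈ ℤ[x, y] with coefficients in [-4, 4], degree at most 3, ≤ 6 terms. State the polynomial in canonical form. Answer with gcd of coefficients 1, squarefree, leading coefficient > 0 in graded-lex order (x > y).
2*x^2 - y^2 + 2*y + 2

1. The degree is 2 — no degree-1 curve has this shape.
2. Symmetries: it's symmetric under x → −x, forcing even powers of x.
3. Observable constraints: it misses every integer gridline on the x-axis.
4. Solving for integer coefficients yields p as stated.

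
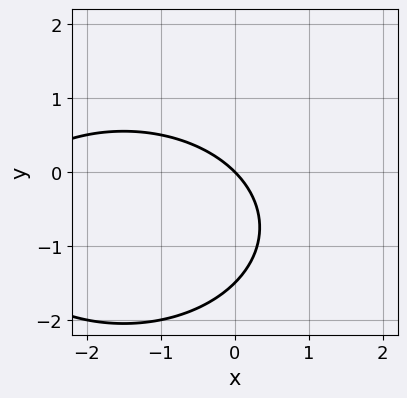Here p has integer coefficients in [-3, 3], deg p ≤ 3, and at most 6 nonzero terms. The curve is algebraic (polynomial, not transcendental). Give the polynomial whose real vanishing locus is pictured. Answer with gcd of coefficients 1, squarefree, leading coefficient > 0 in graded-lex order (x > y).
x^2 + 2*y^2 + 3*x + 3*y

(a) The degree is 2 — no degree-1 curve has this shape.
(b) From the axis intercepts and sections: it crosses the x-axis at the gridline x = 0; one y-axis crossing is at y = 0.
(c) Solving for integer coefficients yields p as stated.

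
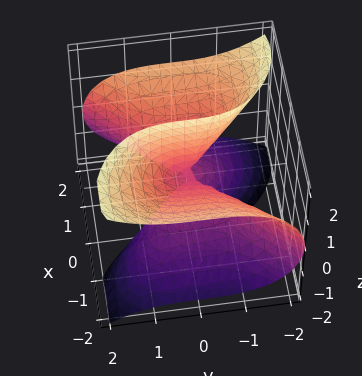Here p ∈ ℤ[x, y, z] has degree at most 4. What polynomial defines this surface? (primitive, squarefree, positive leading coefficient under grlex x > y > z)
First, degree: the shape is more complex than any degree-2 surface, so deg p = 3.
Then, from the visible intercepts: every point of the z-axis in the box is on the surface; it crosses the y-axis at the gridline y = 0; it crosses the x-axis at the gridline x = 0.
Finally, solving for integer coefficients yields p as stated.

x^3 - 2*x*z^2 - y^3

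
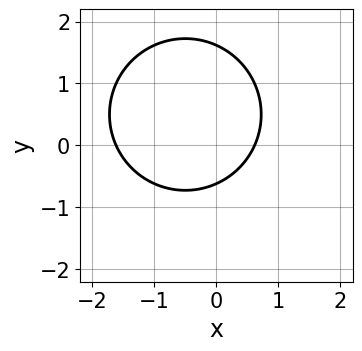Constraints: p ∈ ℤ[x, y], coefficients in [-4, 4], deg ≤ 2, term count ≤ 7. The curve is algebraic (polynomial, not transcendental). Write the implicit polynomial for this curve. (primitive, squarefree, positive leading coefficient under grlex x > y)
First, the degree is 2 — the shape is more complex than any degree-1 curve.
Finally, matching integer coefficients to the picture gives p.

x^2 + y^2 + x - y - 1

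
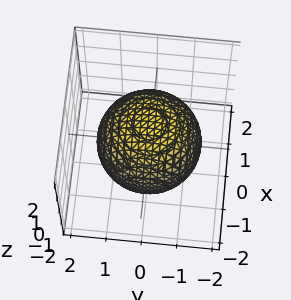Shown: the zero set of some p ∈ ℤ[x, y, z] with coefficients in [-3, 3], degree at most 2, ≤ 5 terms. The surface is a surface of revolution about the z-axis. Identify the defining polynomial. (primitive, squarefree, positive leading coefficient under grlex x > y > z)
First, degree: a generic line meets the surface in up to 2 points, so deg p = 2.
Next, by symmetry, every cross-section ⟂ z is a circle, so x, y appear only via x² + y².
Next, checking where it meets the axes: a circular section at z = 1 has radius exactly 1.
Finally, solving for integer coefficients yields p as stated.

x^2 + y^2 + z^2 - 2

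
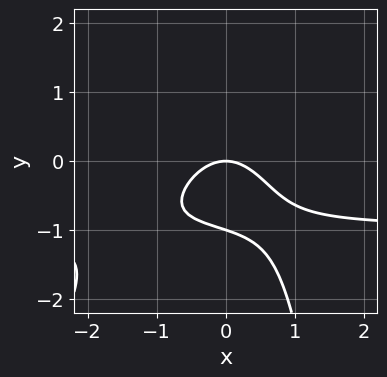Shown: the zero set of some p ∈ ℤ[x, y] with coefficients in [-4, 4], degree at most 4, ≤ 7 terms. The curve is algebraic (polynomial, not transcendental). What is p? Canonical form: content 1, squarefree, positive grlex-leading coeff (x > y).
3*x^2*y - x*y^2 + 3*x^2 + 3*y^2 + 3*y

1. The degree is 3 — a generic line meets the curve in up to 3 points.
2. Checking where it meets the axes: the y-axis gridline crossings are at y ∈ {-1, 0}; it meets the x-axis at x = 0 (among the integer gridlines).
3. The integer polynomial consistent with all of this is the stated p.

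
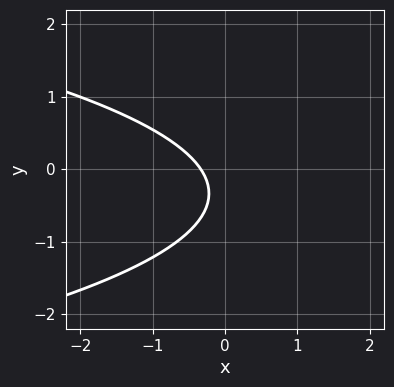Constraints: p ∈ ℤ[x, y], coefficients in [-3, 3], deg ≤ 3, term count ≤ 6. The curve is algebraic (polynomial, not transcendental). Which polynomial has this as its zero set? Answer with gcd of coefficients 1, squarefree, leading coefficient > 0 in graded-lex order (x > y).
(a) The degree is 2 — the shape is more complex than any degree-1 curve.
(b) From the visible intercepts: the curve avoids every integer y-axis point in the box.
(c) Fitting integer coefficients to these (and the overall shape) gives p.

3*y^2 + 3*x + 2*y + 1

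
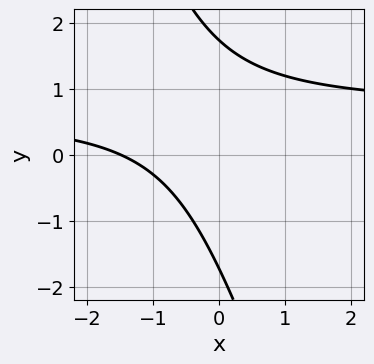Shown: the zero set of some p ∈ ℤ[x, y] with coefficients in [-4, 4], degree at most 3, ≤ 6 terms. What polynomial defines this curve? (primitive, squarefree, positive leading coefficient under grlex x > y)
3*x*y + y^2 - 2*x - 3

First, degree: the shape is more complex than any degree-1 curve, so deg p = 2.
Finally, the integer polynomial consistent with all of this is the stated p.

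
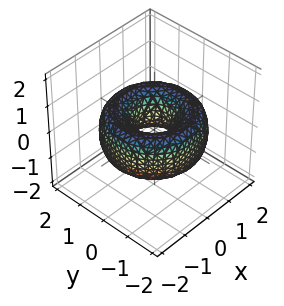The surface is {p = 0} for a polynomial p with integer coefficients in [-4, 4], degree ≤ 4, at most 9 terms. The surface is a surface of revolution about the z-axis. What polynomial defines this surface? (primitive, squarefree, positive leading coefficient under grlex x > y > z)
x^4 + 2*x^2*y^2 + y^4 - 3*x^2 - 3*y^2 + 2*z^2 + 1

(a) The degree is 4 — no degree-3 surface has this shape.
(b) Symmetry: the surface is invariant under rotation about z: p = q(x² + y², z).
(c) Reading off the gridlines: a circular section at z = 0 has radius between 0 and 1; the surface avoids every integer z-axis point in the box.
(d) Solving for integer coefficients yields p as stated.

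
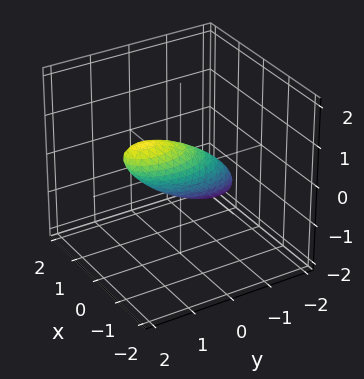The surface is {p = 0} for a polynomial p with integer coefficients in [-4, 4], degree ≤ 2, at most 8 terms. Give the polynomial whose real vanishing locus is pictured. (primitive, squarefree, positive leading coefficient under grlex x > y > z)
3*x^2 + 2*x*z + y^2 - 2*y*z + 2*z^2 - 1

(a) deg p = 2.
(b) Checking where it meets the axes: among the integer gridlines, it crosses the y-axis at y ∈ {-1, 1}.
(c) Assembling these constraints gives the stated polynomial.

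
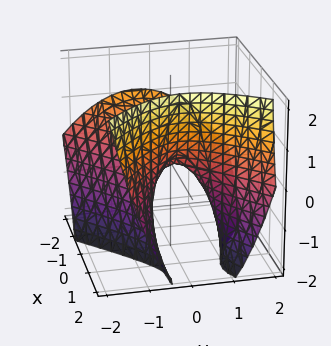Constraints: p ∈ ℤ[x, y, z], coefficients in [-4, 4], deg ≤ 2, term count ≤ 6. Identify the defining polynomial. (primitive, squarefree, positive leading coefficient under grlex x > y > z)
2*x^2 + x*y + 3*x*z - 3*y^2 - 3*z

The degree is 2 — the shape is more complex than any degree-1 surface.
Reading off the gridlines: one x-axis crossing is at x = 0; one y-axis crossing is at y = 0; it meets the z-axis at z = 0 (among the integer gridlines).
The integer polynomial consistent with all of this is the stated p.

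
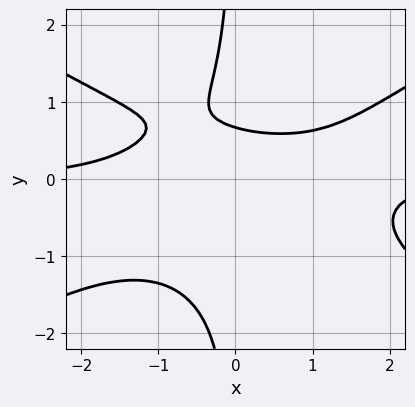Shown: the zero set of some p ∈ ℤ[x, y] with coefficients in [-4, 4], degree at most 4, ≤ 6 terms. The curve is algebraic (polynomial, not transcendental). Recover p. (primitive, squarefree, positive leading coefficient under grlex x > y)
First, deg p = 4.
Then, reading off the gridlines: the curve avoids every integer x-axis point in the box.
Finally, together with the visible shape, these determine p as stated.

x^3*y - 3*x*y^3 - 3*y + 2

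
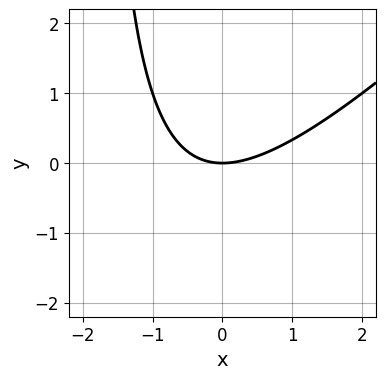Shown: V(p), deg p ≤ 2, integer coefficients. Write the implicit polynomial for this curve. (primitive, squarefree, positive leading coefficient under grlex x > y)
(a) deg p = 2.
(b) From the axis intercepts and sections: it meets the x-axis at x = 0 (among the integer gridlines); it meets the y-axis at y = 0 (among the integer gridlines).
(c) Fitting integer coefficients to these (and the overall shape) gives p.

x^2 - x*y - 2*y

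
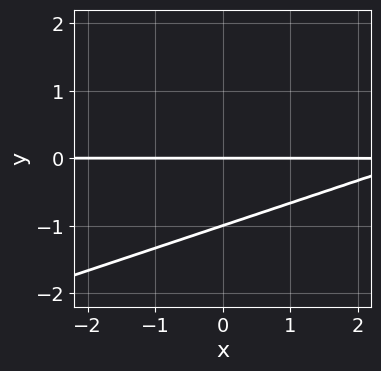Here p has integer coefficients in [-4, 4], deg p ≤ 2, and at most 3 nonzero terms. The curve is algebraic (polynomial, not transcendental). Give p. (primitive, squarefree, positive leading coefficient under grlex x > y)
x*y - 3*y^2 - 3*y

First, degree: no degree-1 curve has this shape, so deg p = 2.
Then, checking where it meets the axes: the visible x-axis segment lies entirely on the curve; among the integer gridlines, it crosses the y-axis at y ∈ {-1, 0}.
Finally, fitting integer coefficients to these (and the overall shape) gives p.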